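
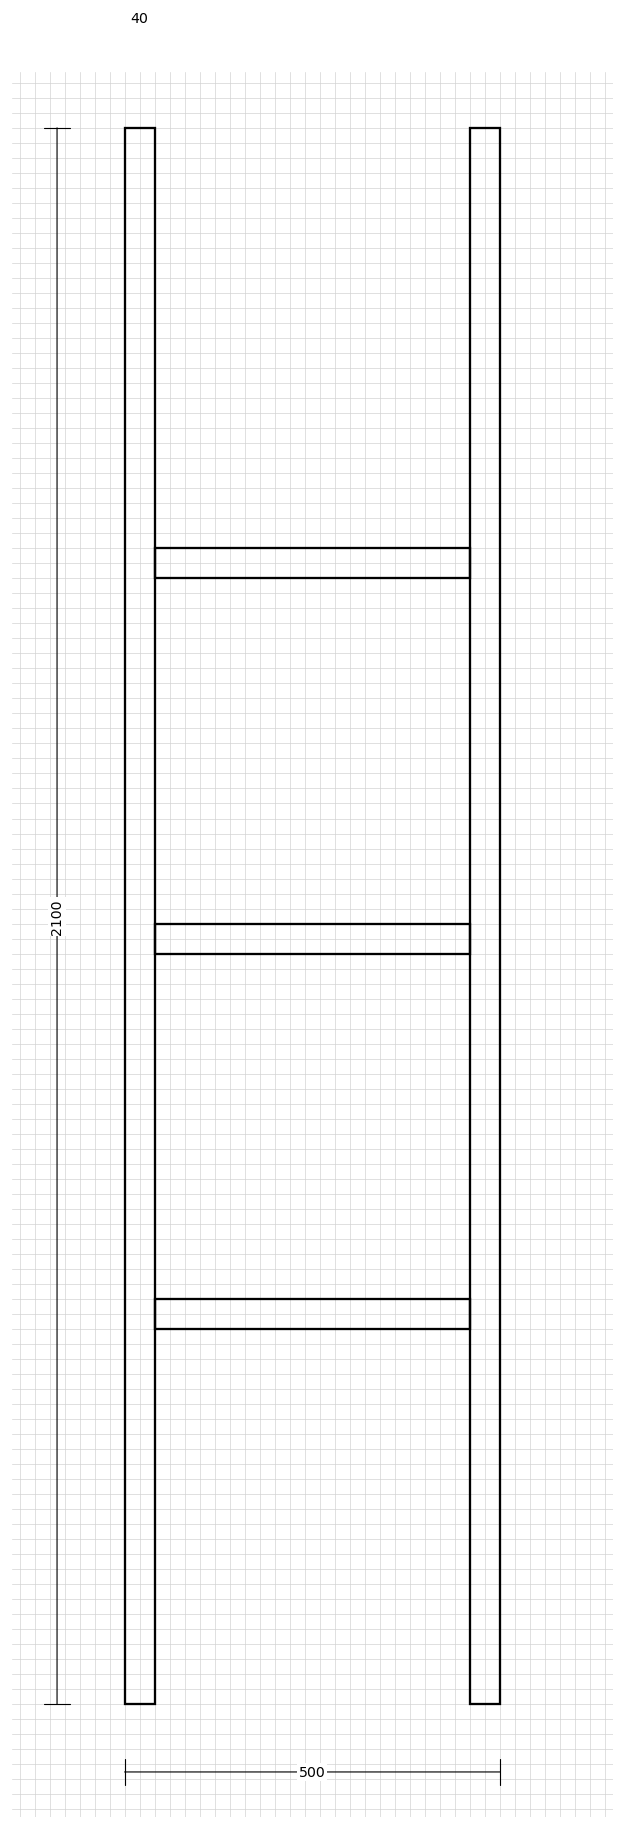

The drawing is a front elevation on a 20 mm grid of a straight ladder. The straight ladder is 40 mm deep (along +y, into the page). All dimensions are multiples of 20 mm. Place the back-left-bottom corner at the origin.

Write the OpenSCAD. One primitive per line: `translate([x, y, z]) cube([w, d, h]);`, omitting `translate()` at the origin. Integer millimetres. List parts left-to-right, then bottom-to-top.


cube([40, 40, 2100]);
translate([40, 0, 500]) cube([420, 40, 40]);
translate([40, 0, 1000]) cube([420, 40, 40]);
translate([40, 0, 1500]) cube([420, 40, 40]);
translate([460, 0, 0]) cube([40, 40, 2100]);


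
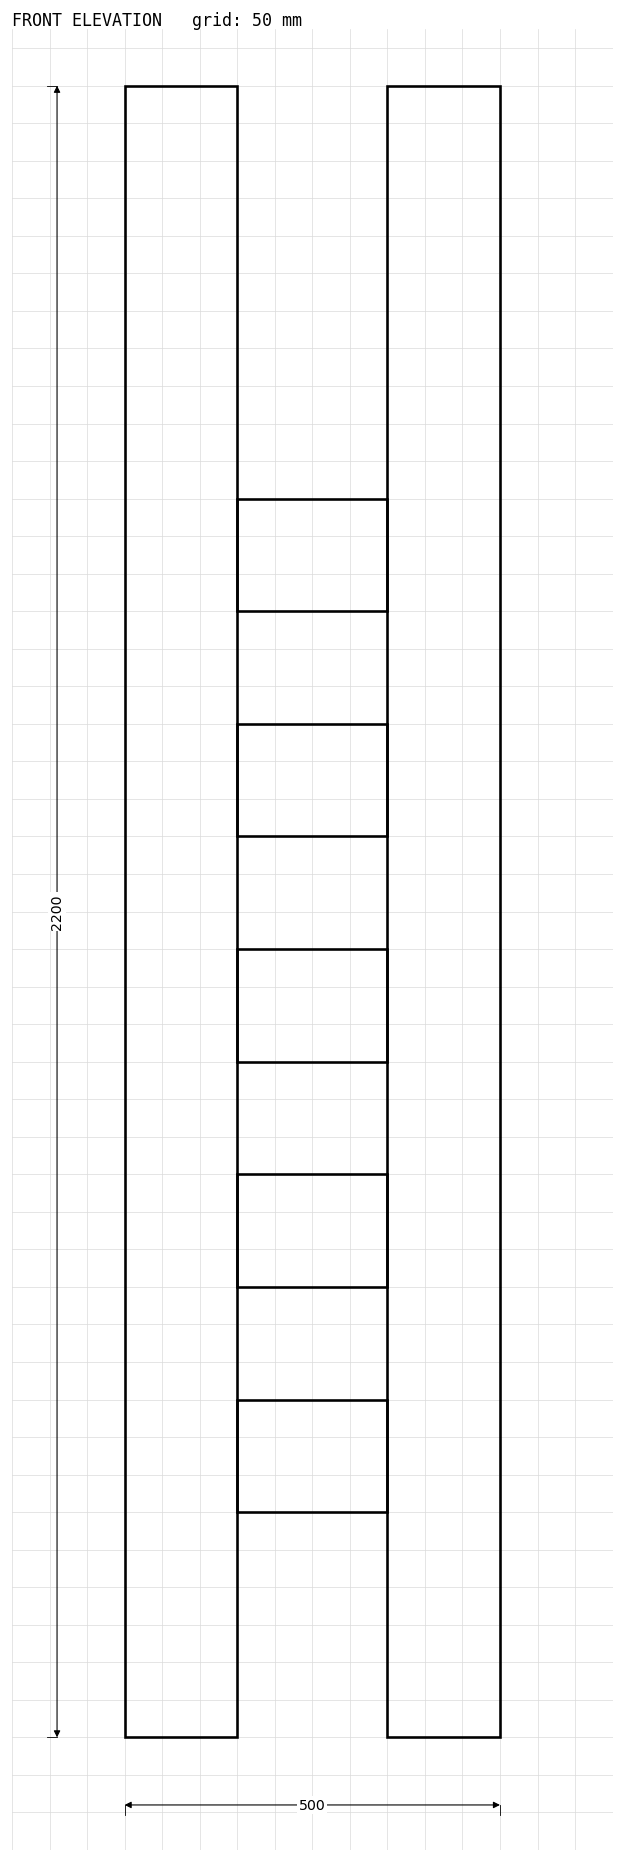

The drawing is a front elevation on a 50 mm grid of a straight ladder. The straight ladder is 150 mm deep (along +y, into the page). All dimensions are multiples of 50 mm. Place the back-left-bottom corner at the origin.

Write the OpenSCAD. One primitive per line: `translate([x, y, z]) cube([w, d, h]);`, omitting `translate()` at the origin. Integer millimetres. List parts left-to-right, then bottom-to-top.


cube([150, 150, 2200]);
translate([150, 0, 300]) cube([200, 150, 150]);
translate([150, 0, 600]) cube([200, 150, 150]);
translate([150, 0, 900]) cube([200, 150, 150]);
translate([150, 0, 1200]) cube([200, 150, 150]);
translate([150, 0, 1500]) cube([200, 150, 150]);
translate([350, 0, 0]) cube([150, 150, 2200]);


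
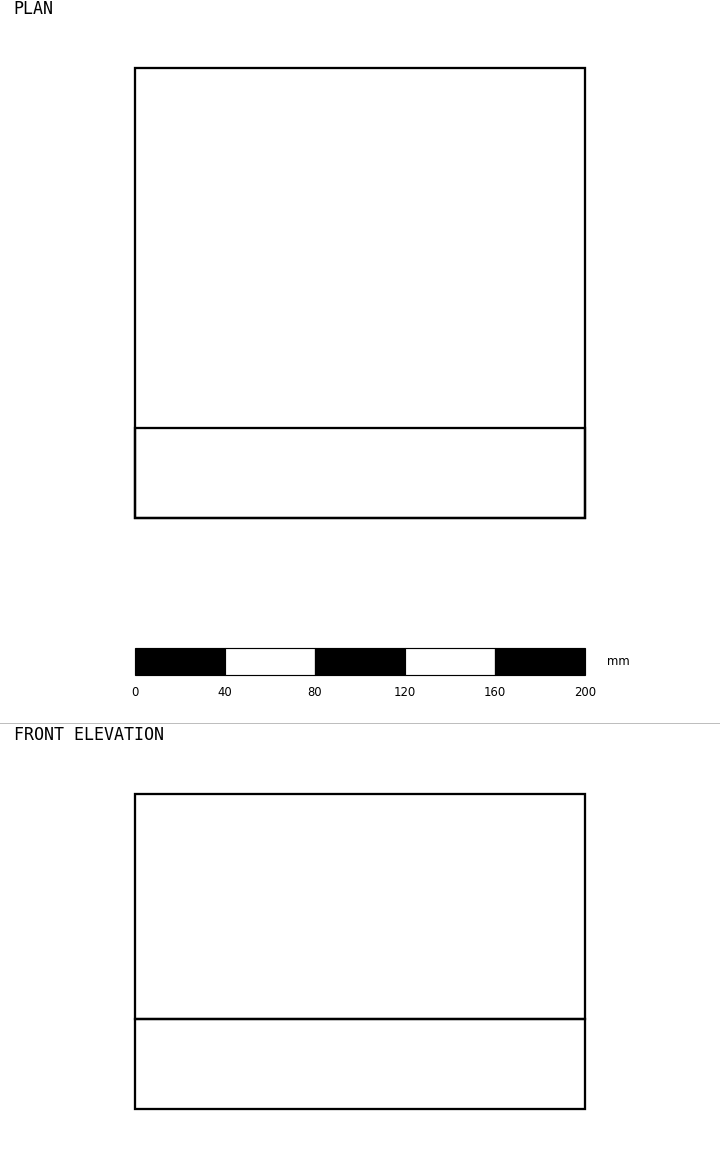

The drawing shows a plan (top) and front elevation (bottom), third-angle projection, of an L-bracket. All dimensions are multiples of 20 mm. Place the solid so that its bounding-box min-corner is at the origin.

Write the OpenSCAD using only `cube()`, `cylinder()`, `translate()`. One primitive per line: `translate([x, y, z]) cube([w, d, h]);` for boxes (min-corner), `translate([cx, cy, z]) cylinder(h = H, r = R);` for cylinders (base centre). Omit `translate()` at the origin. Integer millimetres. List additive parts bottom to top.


cube([200, 200, 40]);
translate([0, 0, 40]) cube([200, 40, 100]);


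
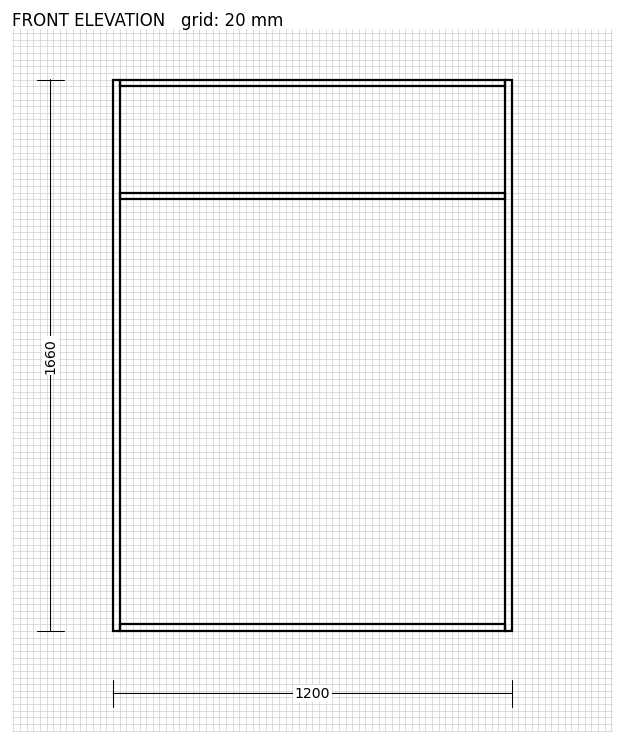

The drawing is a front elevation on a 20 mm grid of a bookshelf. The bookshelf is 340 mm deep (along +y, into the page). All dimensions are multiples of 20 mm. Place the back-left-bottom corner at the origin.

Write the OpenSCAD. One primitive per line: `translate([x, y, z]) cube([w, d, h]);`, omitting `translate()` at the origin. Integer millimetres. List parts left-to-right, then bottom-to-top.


cube([20, 340, 1660]);
translate([20, 0, 0]) cube([1160, 340, 20]);
translate([20, 0, 1300]) cube([1160, 340, 20]);
translate([20, 0, 1640]) cube([1160, 340, 20]);
translate([1180, 0, 0]) cube([20, 340, 1660]);


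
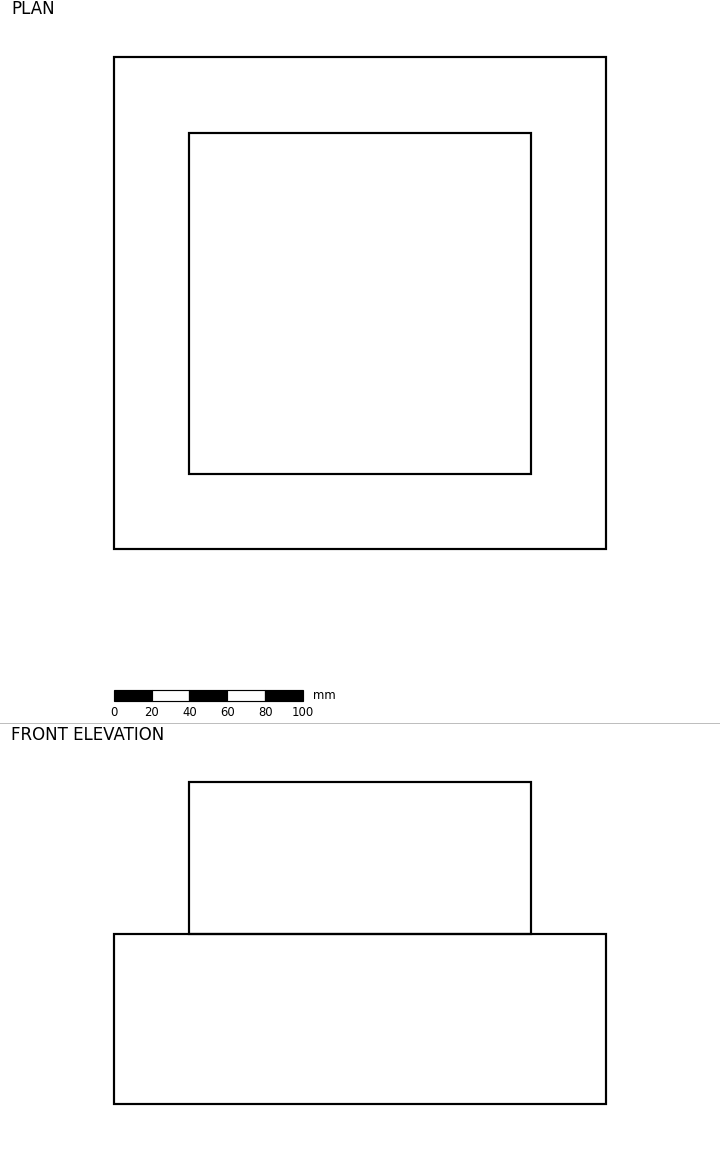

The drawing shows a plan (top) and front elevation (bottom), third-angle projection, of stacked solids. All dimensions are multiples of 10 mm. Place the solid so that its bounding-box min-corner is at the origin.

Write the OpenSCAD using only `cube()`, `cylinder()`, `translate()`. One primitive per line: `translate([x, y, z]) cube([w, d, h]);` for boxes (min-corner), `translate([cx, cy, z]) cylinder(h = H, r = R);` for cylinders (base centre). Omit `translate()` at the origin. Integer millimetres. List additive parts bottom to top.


cube([260, 260, 90]);
translate([40, 40, 90]) cube([180, 180, 80]);


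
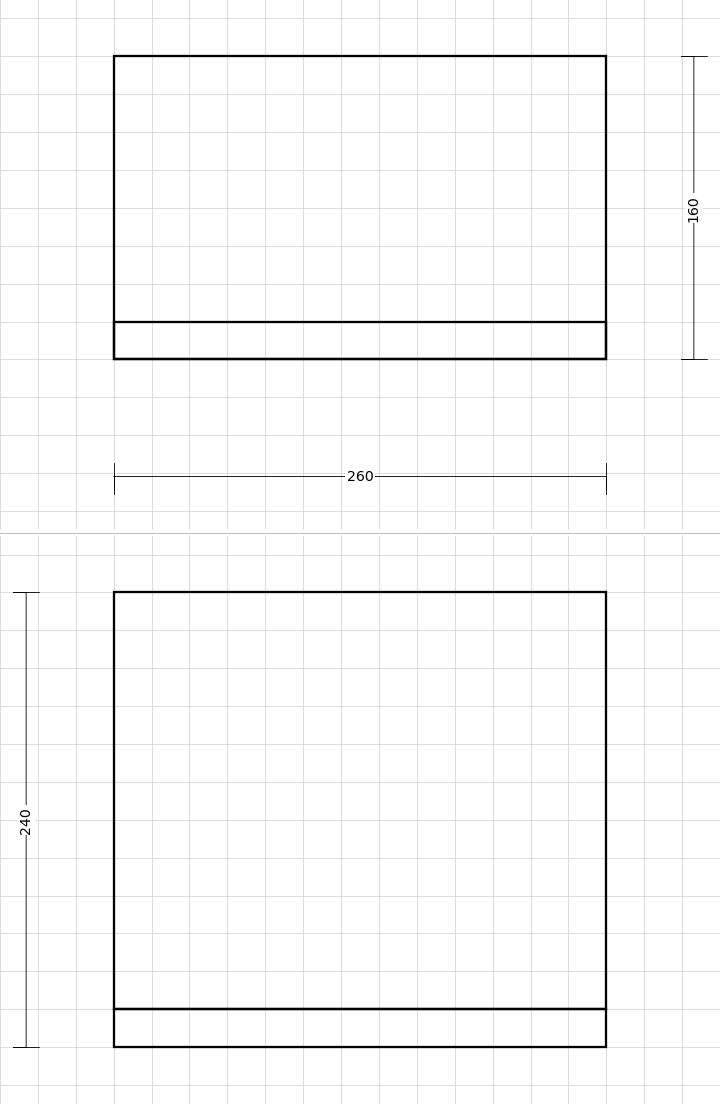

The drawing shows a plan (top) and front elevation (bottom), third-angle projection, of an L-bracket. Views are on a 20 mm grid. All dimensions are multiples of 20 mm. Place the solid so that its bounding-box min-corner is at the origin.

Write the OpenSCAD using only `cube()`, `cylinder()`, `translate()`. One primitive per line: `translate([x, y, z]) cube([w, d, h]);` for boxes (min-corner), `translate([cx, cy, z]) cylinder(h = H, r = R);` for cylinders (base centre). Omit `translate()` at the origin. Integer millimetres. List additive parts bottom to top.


cube([260, 160, 20]);
translate([0, 0, 20]) cube([260, 20, 220]);


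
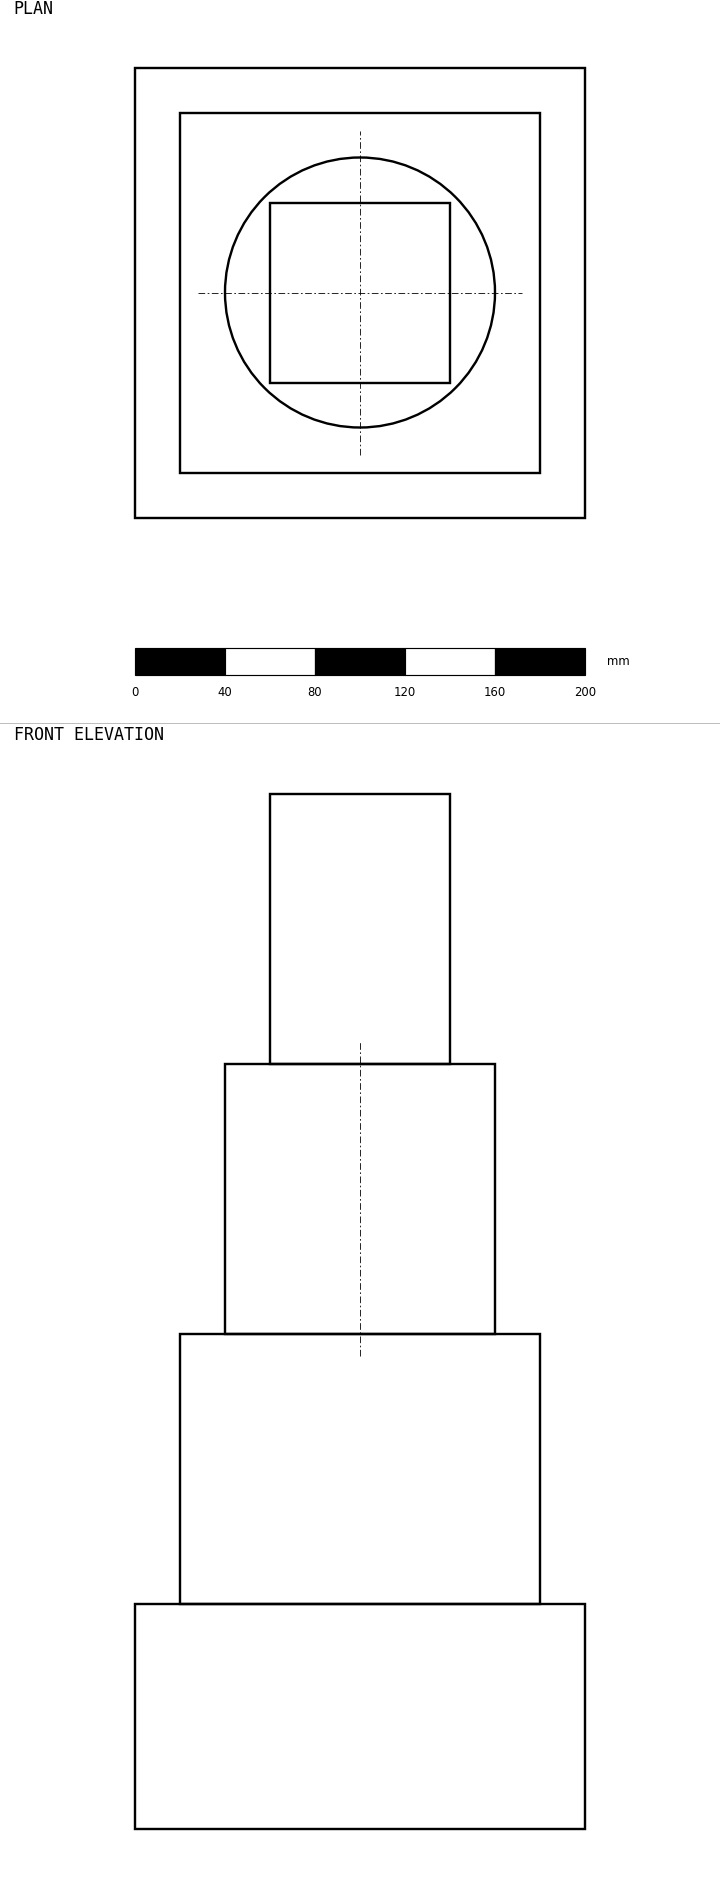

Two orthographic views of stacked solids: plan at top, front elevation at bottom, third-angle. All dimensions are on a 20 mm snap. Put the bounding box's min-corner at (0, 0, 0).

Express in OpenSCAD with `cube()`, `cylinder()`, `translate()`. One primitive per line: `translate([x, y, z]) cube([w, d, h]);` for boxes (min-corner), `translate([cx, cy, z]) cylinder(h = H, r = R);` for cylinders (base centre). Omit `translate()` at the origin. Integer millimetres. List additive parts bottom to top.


cube([200, 200, 100]);
translate([20, 20, 100]) cube([160, 160, 120]);
translate([100, 100, 220]) cylinder(h = 120, r = 60);
translate([60, 60, 340]) cube([80, 80, 120]);


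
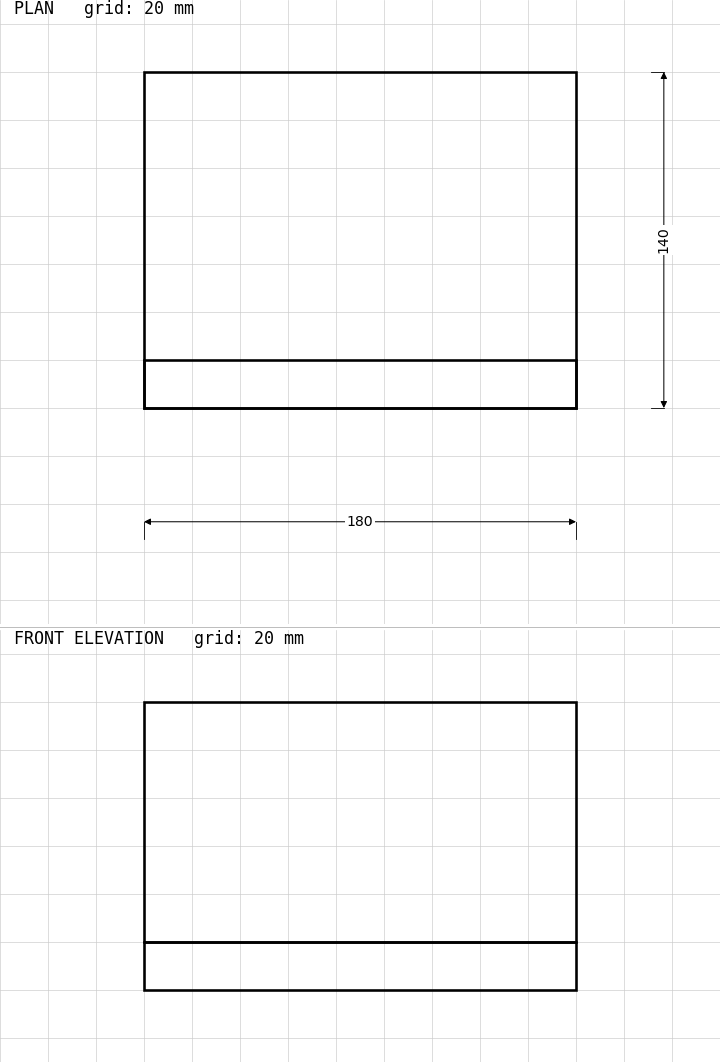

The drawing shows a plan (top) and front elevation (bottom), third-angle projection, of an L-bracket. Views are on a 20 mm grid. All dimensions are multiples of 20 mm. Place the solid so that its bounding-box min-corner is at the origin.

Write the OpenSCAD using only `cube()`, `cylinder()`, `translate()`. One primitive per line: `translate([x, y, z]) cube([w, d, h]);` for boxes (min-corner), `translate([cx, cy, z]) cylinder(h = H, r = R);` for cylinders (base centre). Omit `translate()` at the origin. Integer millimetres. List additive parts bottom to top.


cube([180, 140, 20]);
translate([0, 0, 20]) cube([180, 20, 100]);


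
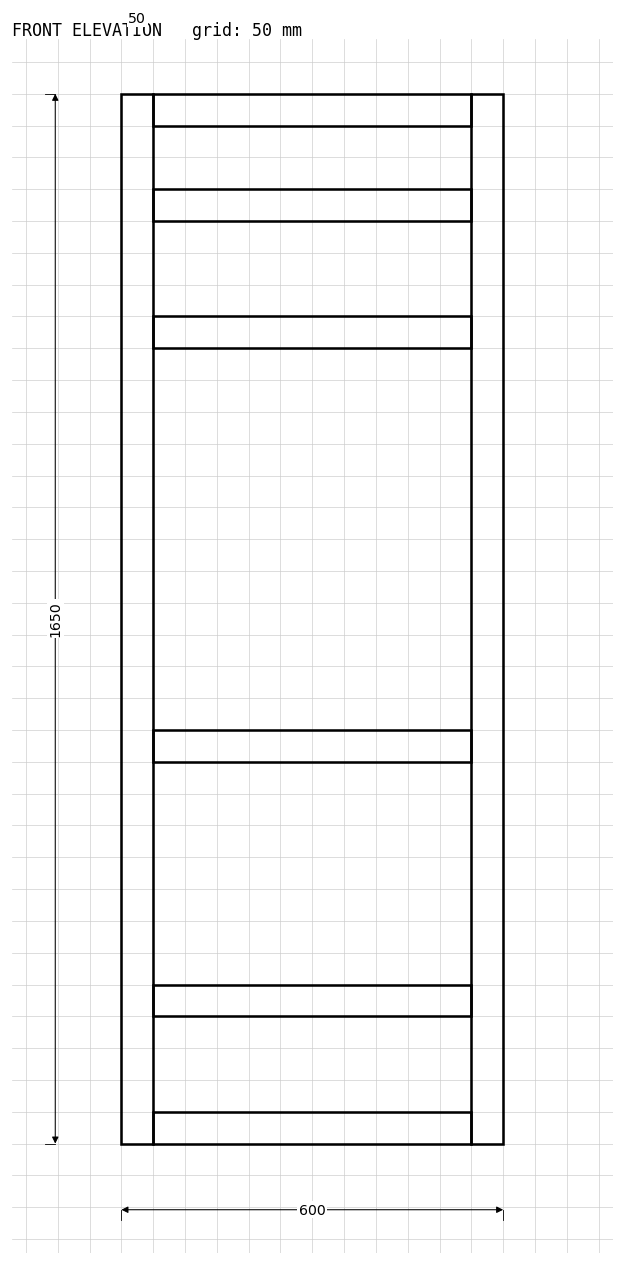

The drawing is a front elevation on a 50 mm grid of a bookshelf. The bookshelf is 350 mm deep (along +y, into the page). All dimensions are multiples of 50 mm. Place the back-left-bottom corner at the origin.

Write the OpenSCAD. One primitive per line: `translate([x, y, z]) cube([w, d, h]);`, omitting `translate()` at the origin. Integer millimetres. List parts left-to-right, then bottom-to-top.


cube([50, 350, 1650]);
translate([50, 0, 0]) cube([500, 350, 50]);
translate([50, 0, 200]) cube([500, 350, 50]);
translate([50, 0, 600]) cube([500, 350, 50]);
translate([50, 0, 1250]) cube([500, 350, 50]);
translate([50, 0, 1450]) cube([500, 350, 50]);
translate([50, 0, 1600]) cube([500, 350, 50]);
translate([550, 0, 0]) cube([50, 350, 1650]);


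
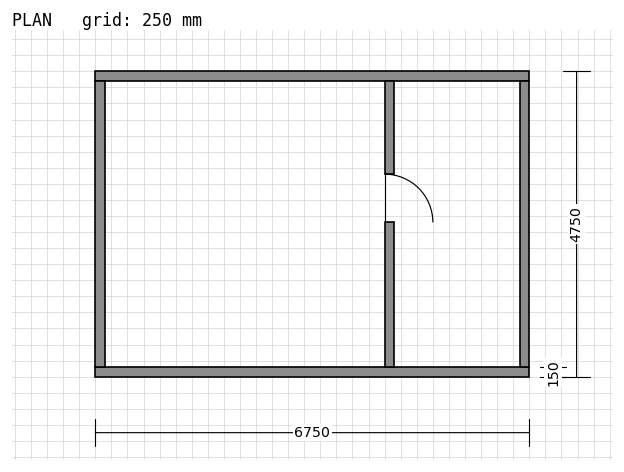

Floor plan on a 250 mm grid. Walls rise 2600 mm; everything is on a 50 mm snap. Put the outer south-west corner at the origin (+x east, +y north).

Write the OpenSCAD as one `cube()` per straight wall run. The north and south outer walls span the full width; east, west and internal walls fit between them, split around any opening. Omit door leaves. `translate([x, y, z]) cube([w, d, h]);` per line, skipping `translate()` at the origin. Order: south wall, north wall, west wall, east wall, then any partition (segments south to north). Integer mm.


cube([6750, 150, 2600]);
translate([0, 4600, 0]) cube([6750, 150, 2600]);
translate([0, 150, 0]) cube([150, 4450, 2600]);
translate([6600, 150, 0]) cube([150, 4450, 2600]);
translate([4500, 150, 0]) cube([150, 2250, 2600]);
translate([4500, 3150, 0]) cube([150, 1450, 2600]);


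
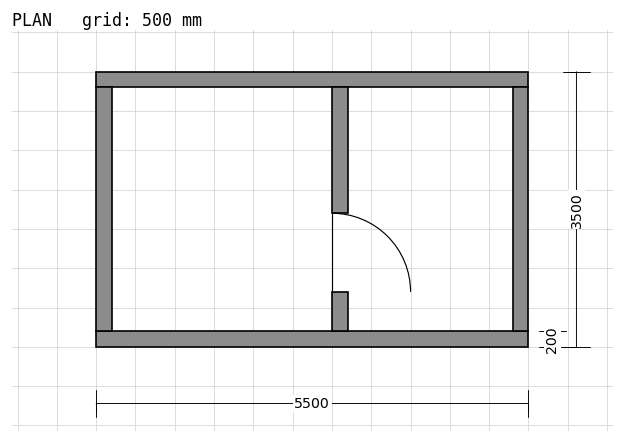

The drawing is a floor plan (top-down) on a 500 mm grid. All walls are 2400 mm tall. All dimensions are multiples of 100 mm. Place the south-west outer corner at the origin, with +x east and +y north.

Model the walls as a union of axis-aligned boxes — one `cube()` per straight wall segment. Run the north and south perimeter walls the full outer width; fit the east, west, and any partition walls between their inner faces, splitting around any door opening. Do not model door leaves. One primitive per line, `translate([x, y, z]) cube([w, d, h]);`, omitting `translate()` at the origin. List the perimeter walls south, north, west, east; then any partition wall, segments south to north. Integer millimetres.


cube([5500, 200, 2400]);
translate([0, 3300, 0]) cube([5500, 200, 2400]);
translate([0, 200, 0]) cube([200, 3100, 2400]);
translate([5300, 200, 0]) cube([200, 3100, 2400]);
translate([3000, 200, 0]) cube([200, 500, 2400]);
translate([3000, 1700, 0]) cube([200, 1600, 2400]);


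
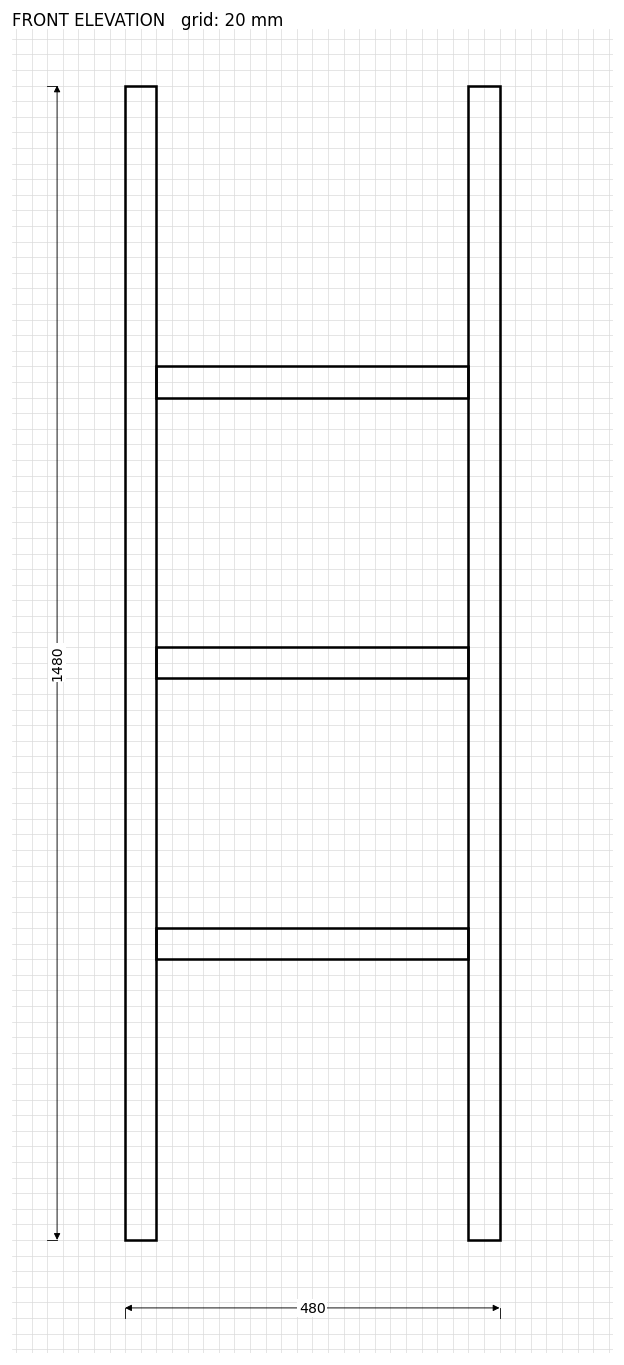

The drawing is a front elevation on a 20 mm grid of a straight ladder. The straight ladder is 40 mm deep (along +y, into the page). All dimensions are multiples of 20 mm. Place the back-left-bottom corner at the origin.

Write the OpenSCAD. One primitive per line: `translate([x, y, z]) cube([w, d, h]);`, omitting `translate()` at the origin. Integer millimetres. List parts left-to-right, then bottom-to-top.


cube([40, 40, 1480]);
translate([40, 0, 360]) cube([400, 40, 40]);
translate([40, 0, 720]) cube([400, 40, 40]);
translate([40, 0, 1080]) cube([400, 40, 40]);
translate([440, 0, 0]) cube([40, 40, 1480]);


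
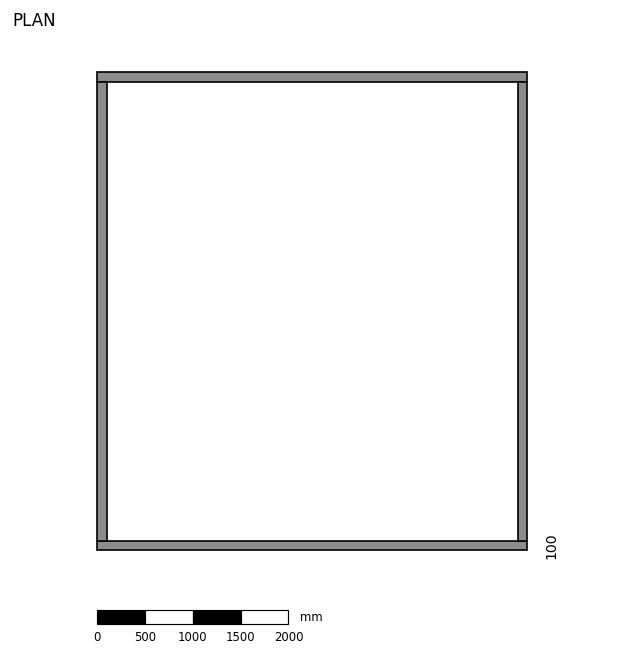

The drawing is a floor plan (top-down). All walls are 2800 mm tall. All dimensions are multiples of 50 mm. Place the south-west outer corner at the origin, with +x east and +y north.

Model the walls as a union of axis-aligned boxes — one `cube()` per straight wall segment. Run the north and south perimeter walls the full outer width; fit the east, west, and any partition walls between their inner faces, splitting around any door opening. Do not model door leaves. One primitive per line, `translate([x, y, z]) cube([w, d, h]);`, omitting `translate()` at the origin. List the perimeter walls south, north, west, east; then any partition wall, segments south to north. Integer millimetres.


cube([4500, 100, 2800]);
translate([0, 4900, 0]) cube([4500, 100, 2800]);
translate([0, 100, 0]) cube([100, 4800, 2800]);
translate([4400, 100, 0]) cube([100, 4800, 2800]);


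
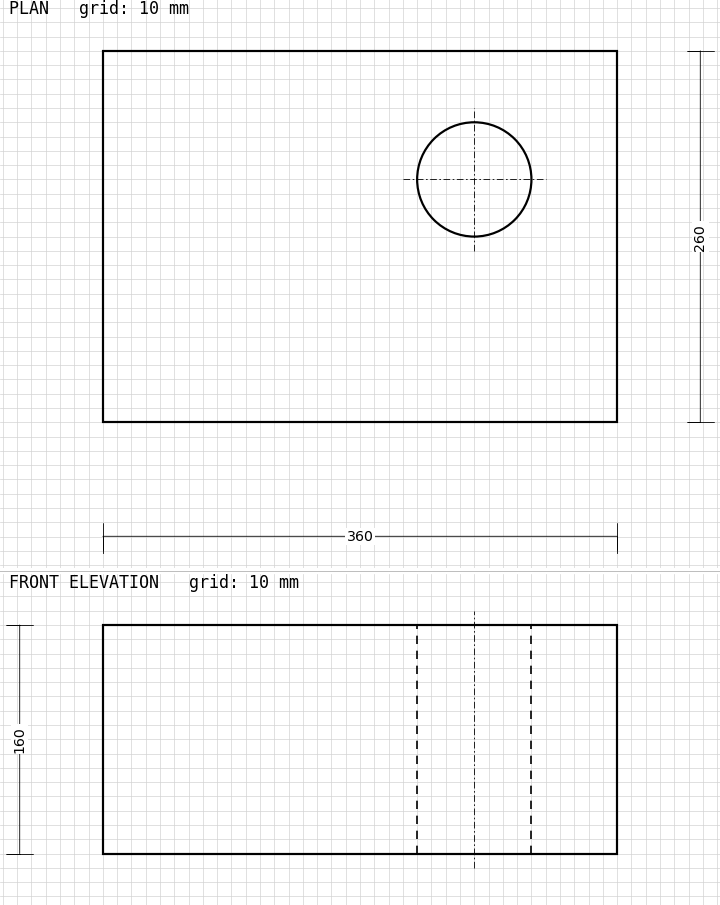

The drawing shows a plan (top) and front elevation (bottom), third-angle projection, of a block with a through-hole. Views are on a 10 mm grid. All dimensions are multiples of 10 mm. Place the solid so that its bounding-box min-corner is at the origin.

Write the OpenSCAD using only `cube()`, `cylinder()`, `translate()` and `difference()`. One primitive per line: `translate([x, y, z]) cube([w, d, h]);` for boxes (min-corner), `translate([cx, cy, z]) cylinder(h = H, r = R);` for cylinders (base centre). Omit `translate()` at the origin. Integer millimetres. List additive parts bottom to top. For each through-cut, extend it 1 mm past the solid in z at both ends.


difference() {
  cube([360, 260, 160]);
  translate([260, 170, -1]) cylinder(h = 162, r = 40);
}


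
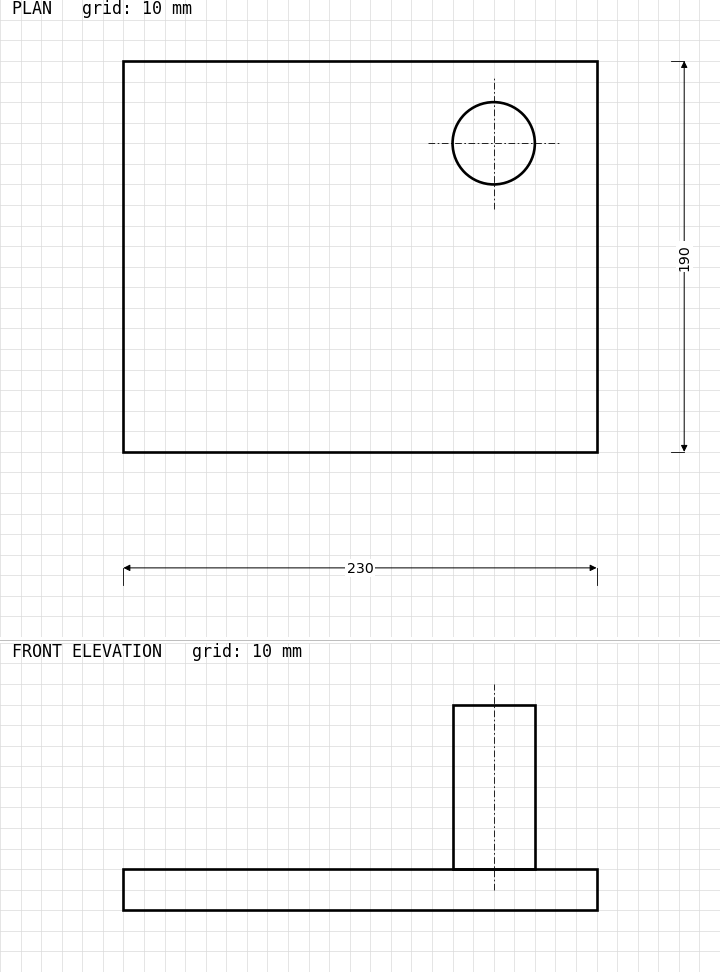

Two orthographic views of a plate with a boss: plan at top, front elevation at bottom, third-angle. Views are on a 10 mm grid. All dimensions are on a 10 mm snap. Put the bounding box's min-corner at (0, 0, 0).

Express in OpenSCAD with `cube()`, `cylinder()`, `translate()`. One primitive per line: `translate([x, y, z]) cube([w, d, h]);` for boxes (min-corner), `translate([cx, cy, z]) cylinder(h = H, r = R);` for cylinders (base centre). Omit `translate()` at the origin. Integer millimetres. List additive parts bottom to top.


cube([230, 190, 20]);
translate([180, 150, 20]) cylinder(h = 80, r = 20);


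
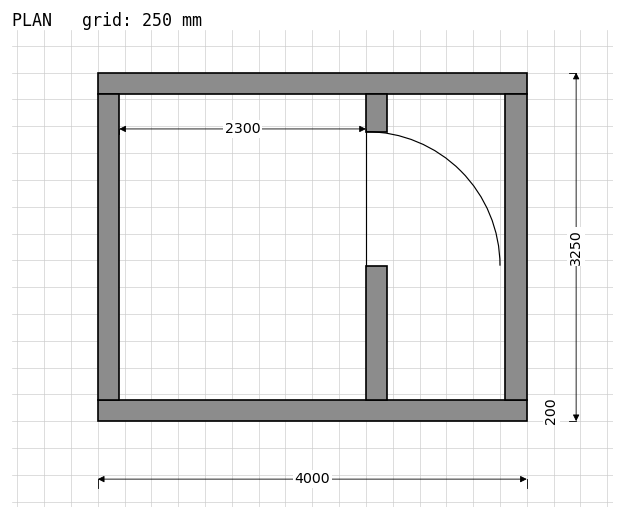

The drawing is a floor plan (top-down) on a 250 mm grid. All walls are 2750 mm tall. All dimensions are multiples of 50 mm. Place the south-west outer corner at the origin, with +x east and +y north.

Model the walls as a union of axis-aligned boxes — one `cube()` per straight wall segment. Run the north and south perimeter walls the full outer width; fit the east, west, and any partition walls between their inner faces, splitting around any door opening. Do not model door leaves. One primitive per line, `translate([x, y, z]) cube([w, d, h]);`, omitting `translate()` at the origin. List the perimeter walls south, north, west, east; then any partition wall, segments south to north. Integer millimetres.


cube([4000, 200, 2750]);
translate([0, 3050, 0]) cube([4000, 200, 2750]);
translate([0, 200, 0]) cube([200, 2850, 2750]);
translate([3800, 200, 0]) cube([200, 2850, 2750]);
translate([2500, 200, 0]) cube([200, 1250, 2750]);
translate([2500, 2700, 0]) cube([200, 350, 2750]);


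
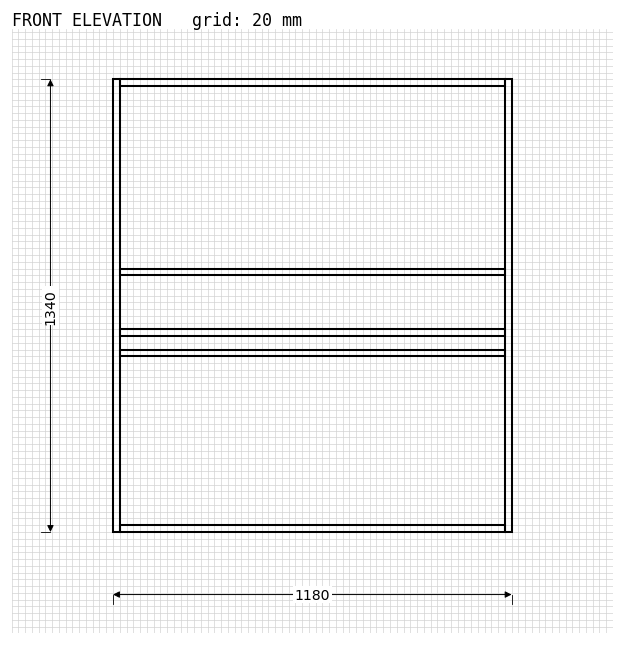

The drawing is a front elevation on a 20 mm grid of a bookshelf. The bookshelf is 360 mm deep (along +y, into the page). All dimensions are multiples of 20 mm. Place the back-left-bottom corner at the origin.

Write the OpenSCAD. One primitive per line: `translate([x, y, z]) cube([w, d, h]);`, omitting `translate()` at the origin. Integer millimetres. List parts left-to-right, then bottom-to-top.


cube([20, 360, 1340]);
translate([20, 0, 0]) cube([1140, 360, 20]);
translate([20, 0, 520]) cube([1140, 360, 20]);
translate([20, 0, 580]) cube([1140, 360, 20]);
translate([20, 0, 760]) cube([1140, 360, 20]);
translate([20, 0, 1320]) cube([1140, 360, 20]);
translate([1160, 0, 0]) cube([20, 360, 1340]);


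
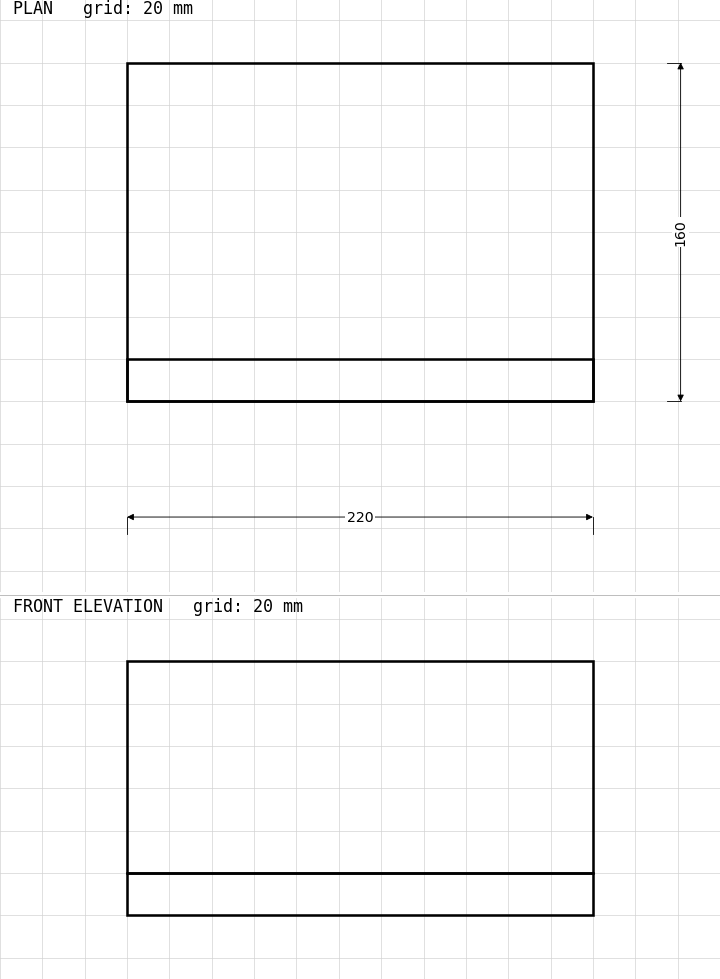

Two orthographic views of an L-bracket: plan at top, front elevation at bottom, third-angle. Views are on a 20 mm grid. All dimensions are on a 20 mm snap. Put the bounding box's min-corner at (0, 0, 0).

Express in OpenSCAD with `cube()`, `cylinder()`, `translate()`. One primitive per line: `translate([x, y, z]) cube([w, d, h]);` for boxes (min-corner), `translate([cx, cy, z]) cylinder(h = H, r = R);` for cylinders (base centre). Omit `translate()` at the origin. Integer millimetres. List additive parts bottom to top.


cube([220, 160, 20]);
translate([0, 0, 20]) cube([220, 20, 100]);


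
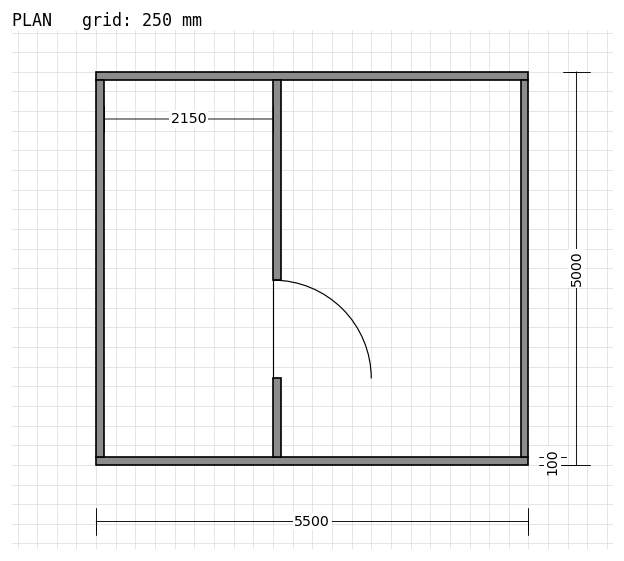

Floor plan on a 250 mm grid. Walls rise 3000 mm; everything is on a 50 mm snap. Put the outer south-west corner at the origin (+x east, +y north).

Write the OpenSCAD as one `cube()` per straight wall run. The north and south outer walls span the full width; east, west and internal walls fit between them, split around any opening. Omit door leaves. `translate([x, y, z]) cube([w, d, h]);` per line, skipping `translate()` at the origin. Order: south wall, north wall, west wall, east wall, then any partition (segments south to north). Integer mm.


cube([5500, 100, 3000]);
translate([0, 4900, 0]) cube([5500, 100, 3000]);
translate([0, 100, 0]) cube([100, 4800, 3000]);
translate([5400, 100, 0]) cube([100, 4800, 3000]);
translate([2250, 100, 0]) cube([100, 1000, 3000]);
translate([2250, 2350, 0]) cube([100, 2550, 3000]);


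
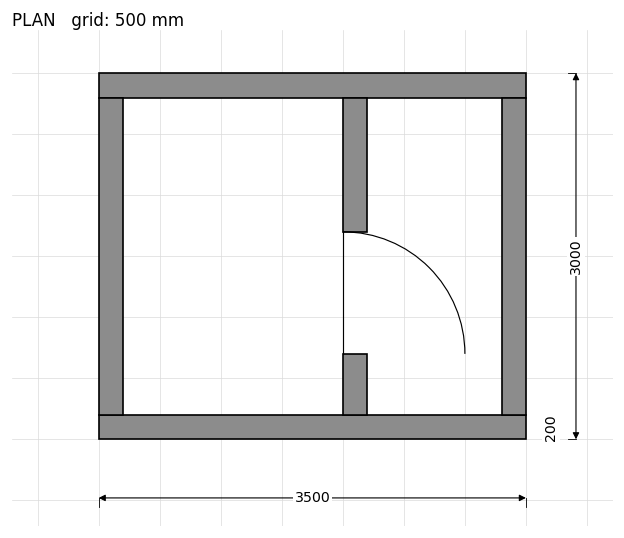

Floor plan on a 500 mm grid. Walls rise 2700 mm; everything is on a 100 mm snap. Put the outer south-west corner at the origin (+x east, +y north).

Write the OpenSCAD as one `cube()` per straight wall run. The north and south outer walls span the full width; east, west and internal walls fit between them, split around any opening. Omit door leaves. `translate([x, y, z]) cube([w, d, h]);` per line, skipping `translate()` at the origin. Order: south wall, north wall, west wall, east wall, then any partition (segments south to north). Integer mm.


cube([3500, 200, 2700]);
translate([0, 2800, 0]) cube([3500, 200, 2700]);
translate([0, 200, 0]) cube([200, 2600, 2700]);
translate([3300, 200, 0]) cube([200, 2600, 2700]);
translate([2000, 200, 0]) cube([200, 500, 2700]);
translate([2000, 1700, 0]) cube([200, 1100, 2700]);


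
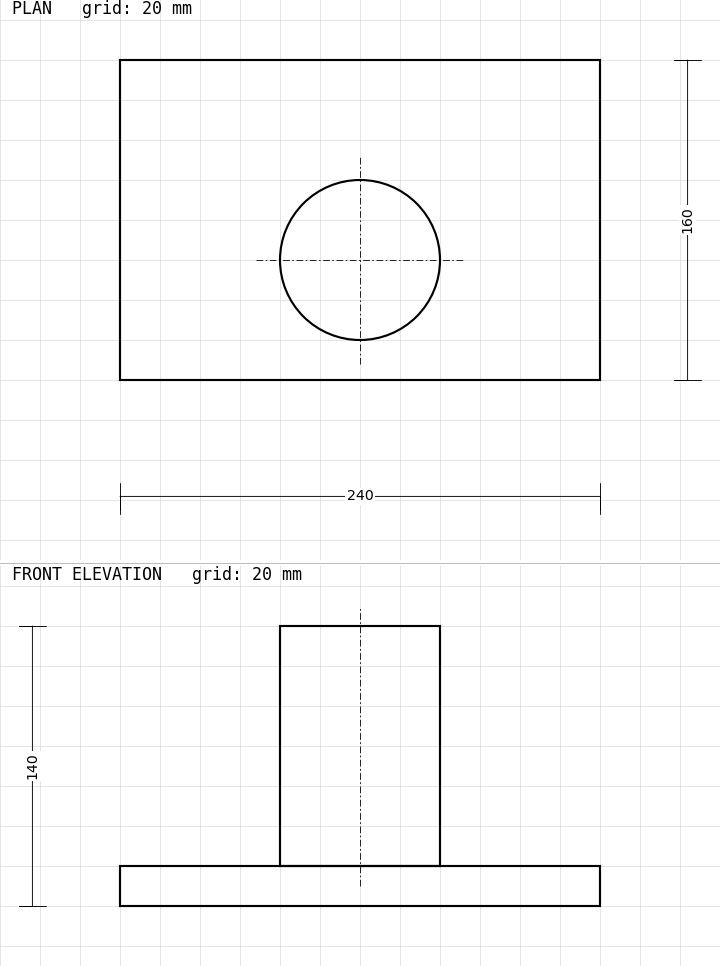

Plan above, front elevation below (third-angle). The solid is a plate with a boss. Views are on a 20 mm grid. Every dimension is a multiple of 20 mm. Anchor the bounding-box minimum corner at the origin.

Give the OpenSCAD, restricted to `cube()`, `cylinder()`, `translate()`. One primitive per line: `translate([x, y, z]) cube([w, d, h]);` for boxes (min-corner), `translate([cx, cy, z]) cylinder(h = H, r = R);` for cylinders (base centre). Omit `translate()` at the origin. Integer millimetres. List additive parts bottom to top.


cube([240, 160, 20]);
translate([120, 60, 20]) cylinder(h = 120, r = 40);


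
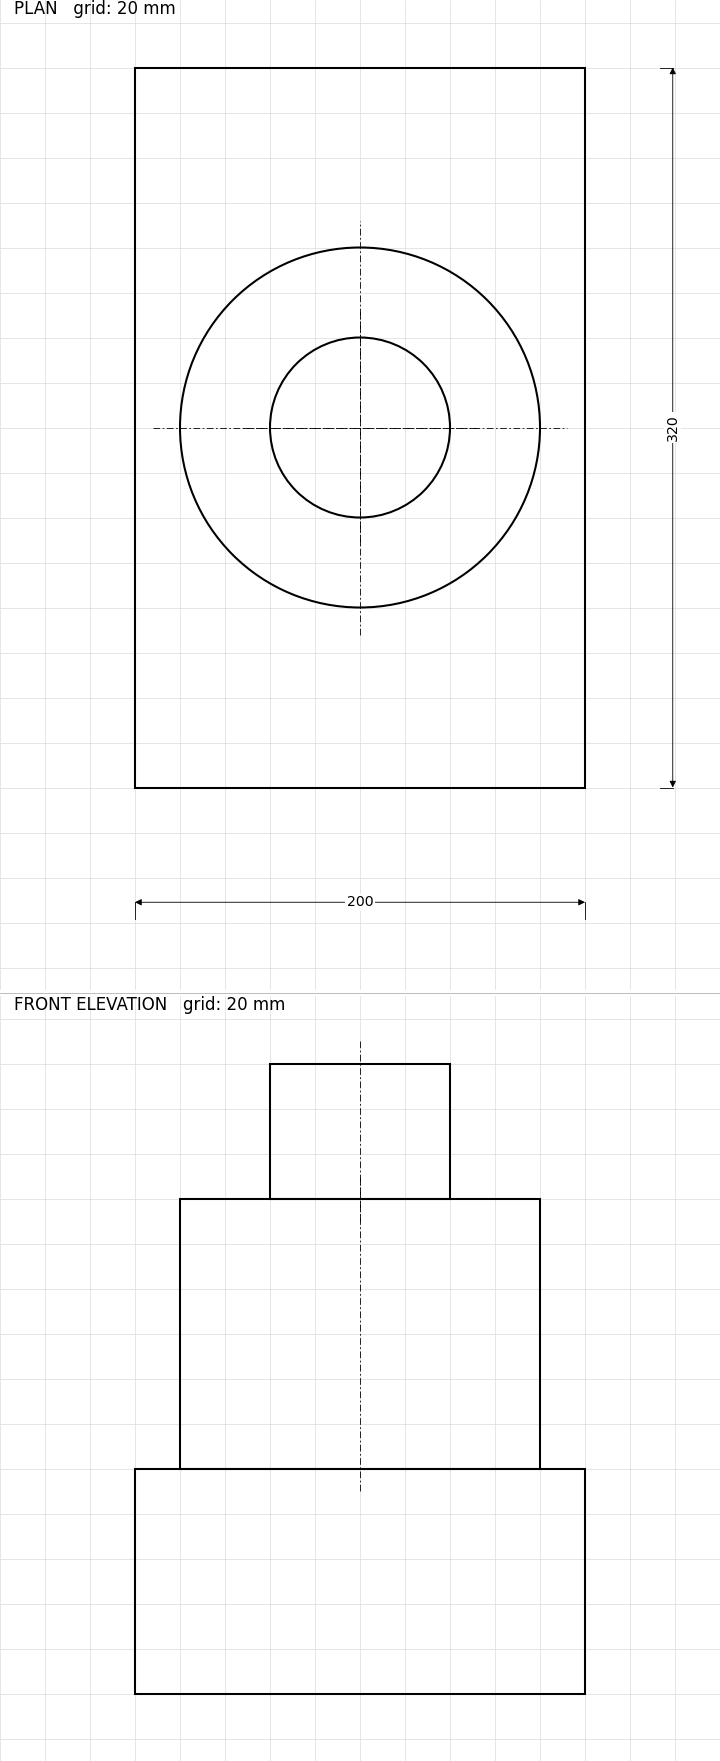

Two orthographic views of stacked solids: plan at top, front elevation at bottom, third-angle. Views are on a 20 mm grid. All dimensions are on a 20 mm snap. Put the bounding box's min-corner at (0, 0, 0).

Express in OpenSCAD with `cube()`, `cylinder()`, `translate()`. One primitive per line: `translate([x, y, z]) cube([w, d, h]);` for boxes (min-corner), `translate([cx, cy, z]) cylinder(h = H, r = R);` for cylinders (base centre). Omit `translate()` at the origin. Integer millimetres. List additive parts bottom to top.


cube([200, 320, 100]);
translate([100, 160, 100]) cylinder(h = 120, r = 80);
translate([100, 160, 220]) cylinder(h = 60, r = 40);


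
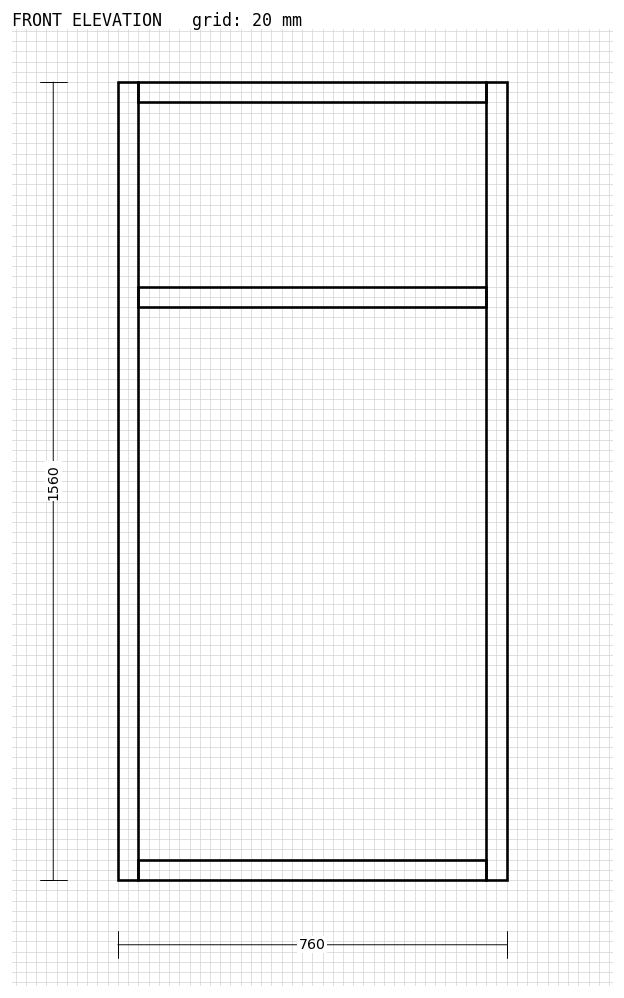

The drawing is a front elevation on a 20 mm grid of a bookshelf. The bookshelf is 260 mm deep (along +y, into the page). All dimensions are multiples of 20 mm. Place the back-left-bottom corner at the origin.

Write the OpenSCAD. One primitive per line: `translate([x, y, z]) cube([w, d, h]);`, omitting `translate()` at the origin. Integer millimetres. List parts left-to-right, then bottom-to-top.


cube([40, 260, 1560]);
translate([40, 0, 0]) cube([680, 260, 40]);
translate([40, 0, 1120]) cube([680, 260, 40]);
translate([40, 0, 1520]) cube([680, 260, 40]);
translate([720, 0, 0]) cube([40, 260, 1560]);


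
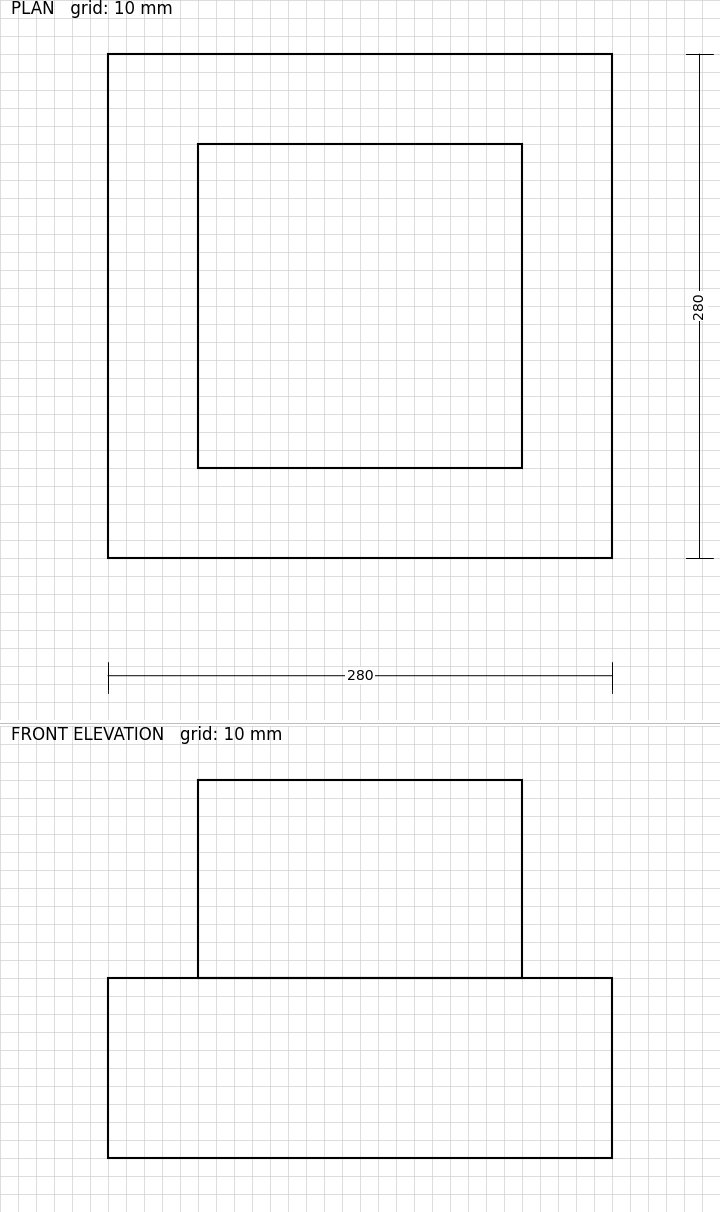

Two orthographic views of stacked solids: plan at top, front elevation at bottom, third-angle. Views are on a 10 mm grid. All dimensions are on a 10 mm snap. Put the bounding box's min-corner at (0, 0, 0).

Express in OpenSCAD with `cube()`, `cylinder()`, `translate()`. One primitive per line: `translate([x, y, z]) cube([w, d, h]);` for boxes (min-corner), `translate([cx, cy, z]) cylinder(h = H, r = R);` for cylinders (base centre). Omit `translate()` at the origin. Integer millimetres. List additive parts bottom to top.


cube([280, 280, 100]);
translate([50, 50, 100]) cube([180, 180, 110]);


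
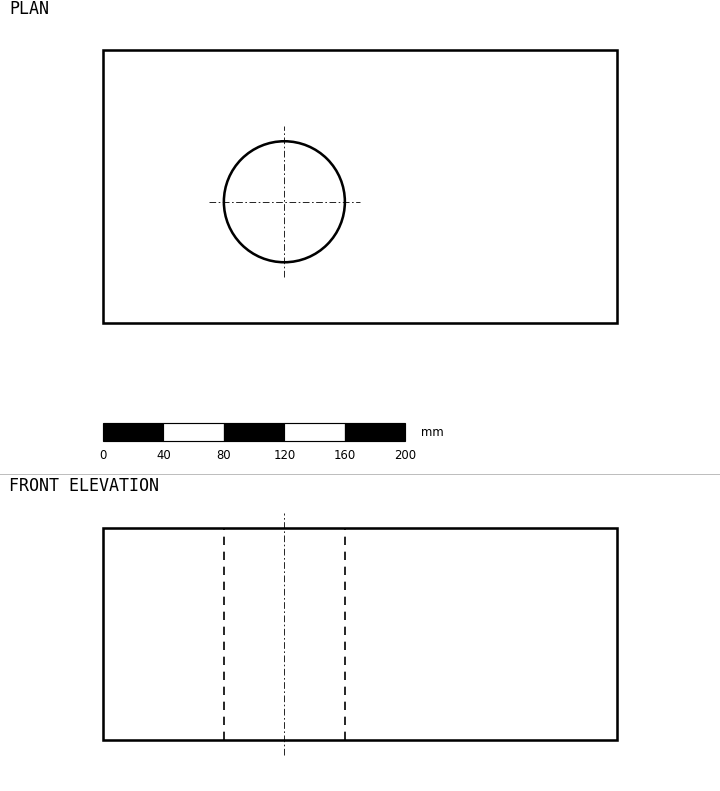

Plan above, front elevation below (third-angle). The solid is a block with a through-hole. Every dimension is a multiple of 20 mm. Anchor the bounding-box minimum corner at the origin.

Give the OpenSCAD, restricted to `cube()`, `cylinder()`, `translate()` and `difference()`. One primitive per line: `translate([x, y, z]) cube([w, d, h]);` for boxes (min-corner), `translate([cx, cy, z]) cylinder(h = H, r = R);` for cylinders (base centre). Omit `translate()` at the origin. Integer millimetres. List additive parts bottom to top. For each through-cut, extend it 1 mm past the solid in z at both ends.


difference() {
  cube([340, 180, 140]);
  translate([120, 80, -1]) cylinder(h = 142, r = 40);
}


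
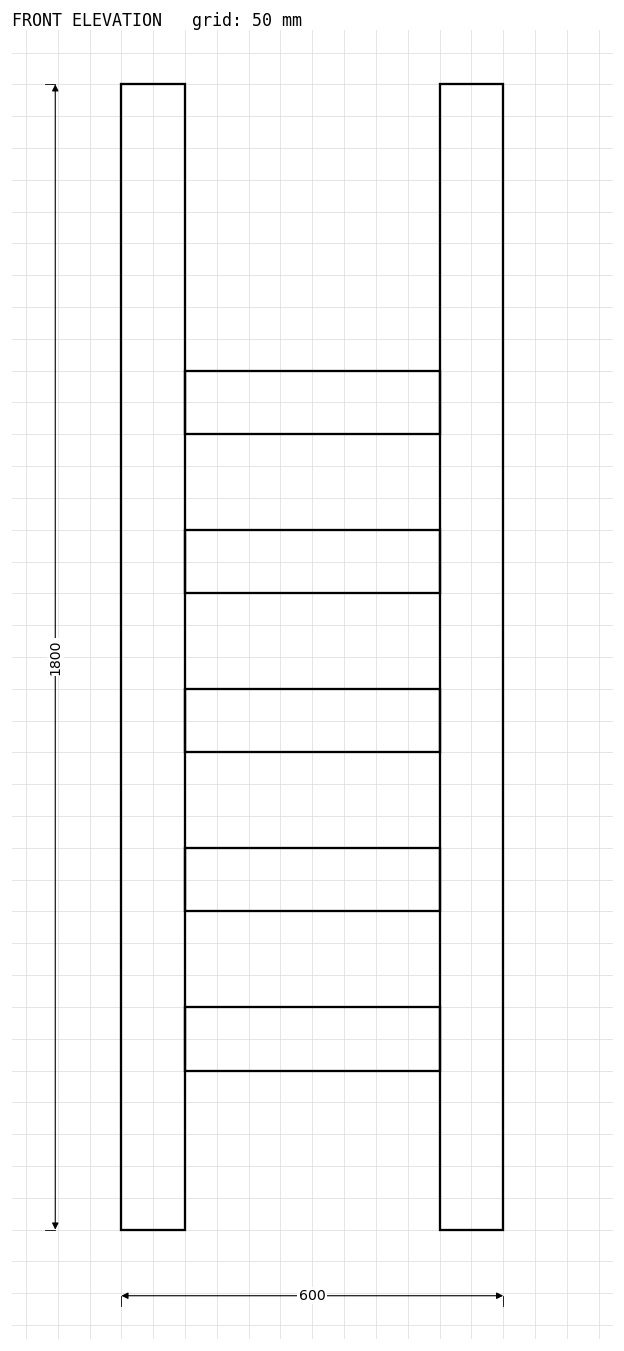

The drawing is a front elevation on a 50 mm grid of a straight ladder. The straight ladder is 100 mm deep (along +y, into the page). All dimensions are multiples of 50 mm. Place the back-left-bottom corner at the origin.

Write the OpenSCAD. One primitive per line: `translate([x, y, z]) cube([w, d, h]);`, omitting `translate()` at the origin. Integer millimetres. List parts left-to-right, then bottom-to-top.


cube([100, 100, 1800]);
translate([100, 0, 250]) cube([400, 100, 100]);
translate([100, 0, 500]) cube([400, 100, 100]);
translate([100, 0, 750]) cube([400, 100, 100]);
translate([100, 0, 1000]) cube([400, 100, 100]);
translate([100, 0, 1250]) cube([400, 100, 100]);
translate([500, 0, 0]) cube([100, 100, 1800]);


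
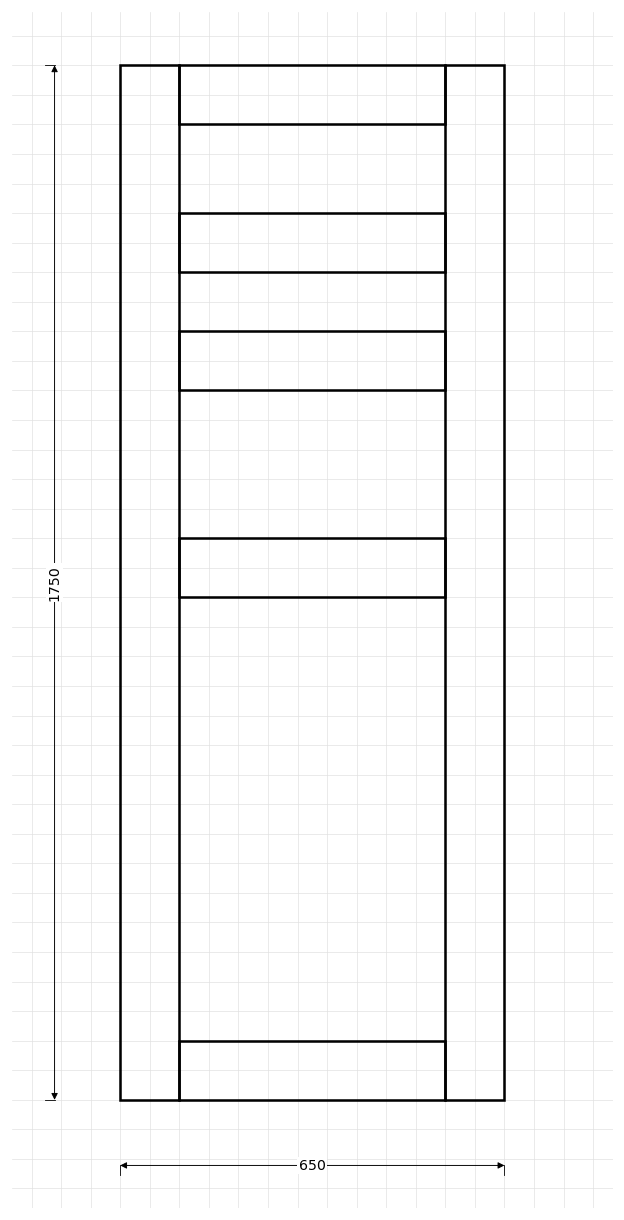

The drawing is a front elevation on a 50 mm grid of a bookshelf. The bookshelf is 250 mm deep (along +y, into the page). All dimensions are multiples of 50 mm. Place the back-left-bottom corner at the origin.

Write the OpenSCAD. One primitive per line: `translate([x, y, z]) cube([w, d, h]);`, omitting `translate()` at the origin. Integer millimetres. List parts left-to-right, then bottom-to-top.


cube([100, 250, 1750]);
translate([100, 0, 0]) cube([450, 250, 100]);
translate([100, 0, 850]) cube([450, 250, 100]);
translate([100, 0, 1200]) cube([450, 250, 100]);
translate([100, 0, 1400]) cube([450, 250, 100]);
translate([100, 0, 1650]) cube([450, 250, 100]);
translate([550, 0, 0]) cube([100, 250, 1750]);


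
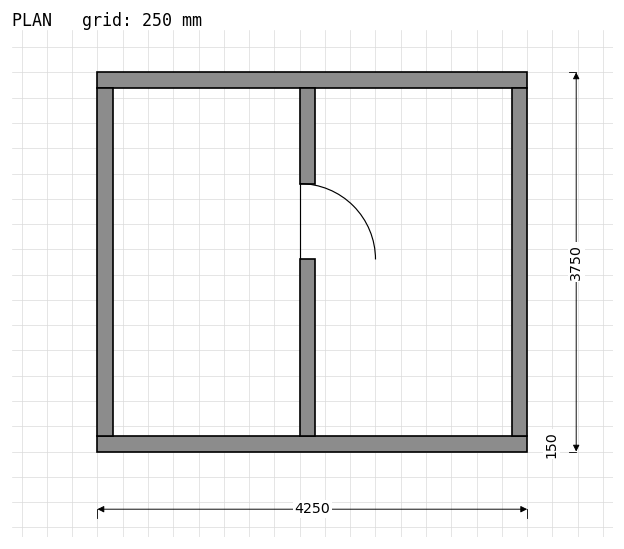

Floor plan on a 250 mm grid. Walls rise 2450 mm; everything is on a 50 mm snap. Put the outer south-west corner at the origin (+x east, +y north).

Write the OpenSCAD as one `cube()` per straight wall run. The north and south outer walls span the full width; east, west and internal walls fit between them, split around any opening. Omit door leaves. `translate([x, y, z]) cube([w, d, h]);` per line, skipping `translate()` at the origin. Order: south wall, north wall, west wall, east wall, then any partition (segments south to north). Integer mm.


cube([4250, 150, 2450]);
translate([0, 3600, 0]) cube([4250, 150, 2450]);
translate([0, 150, 0]) cube([150, 3450, 2450]);
translate([4100, 150, 0]) cube([150, 3450, 2450]);
translate([2000, 150, 0]) cube([150, 1750, 2450]);
translate([2000, 2650, 0]) cube([150, 950, 2450]);


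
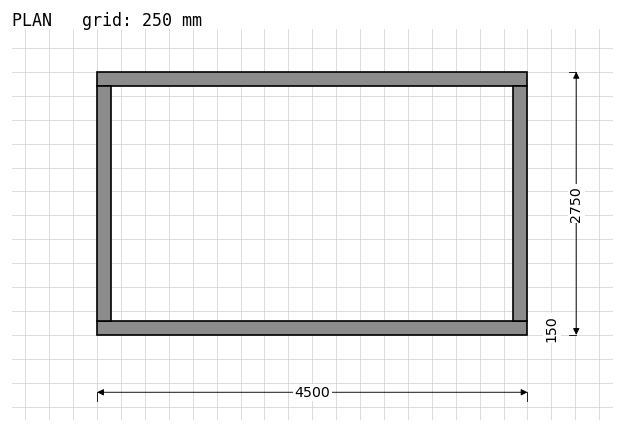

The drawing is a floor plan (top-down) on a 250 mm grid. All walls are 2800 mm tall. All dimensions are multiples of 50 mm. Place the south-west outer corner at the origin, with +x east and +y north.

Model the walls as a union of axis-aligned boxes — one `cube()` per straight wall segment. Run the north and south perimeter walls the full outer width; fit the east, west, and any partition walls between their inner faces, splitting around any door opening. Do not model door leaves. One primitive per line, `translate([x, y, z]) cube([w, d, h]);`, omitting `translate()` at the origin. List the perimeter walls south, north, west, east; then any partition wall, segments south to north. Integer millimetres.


cube([4500, 150, 2800]);
translate([0, 2600, 0]) cube([4500, 150, 2800]);
translate([0, 150, 0]) cube([150, 2450, 2800]);
translate([4350, 150, 0]) cube([150, 2450, 2800]);


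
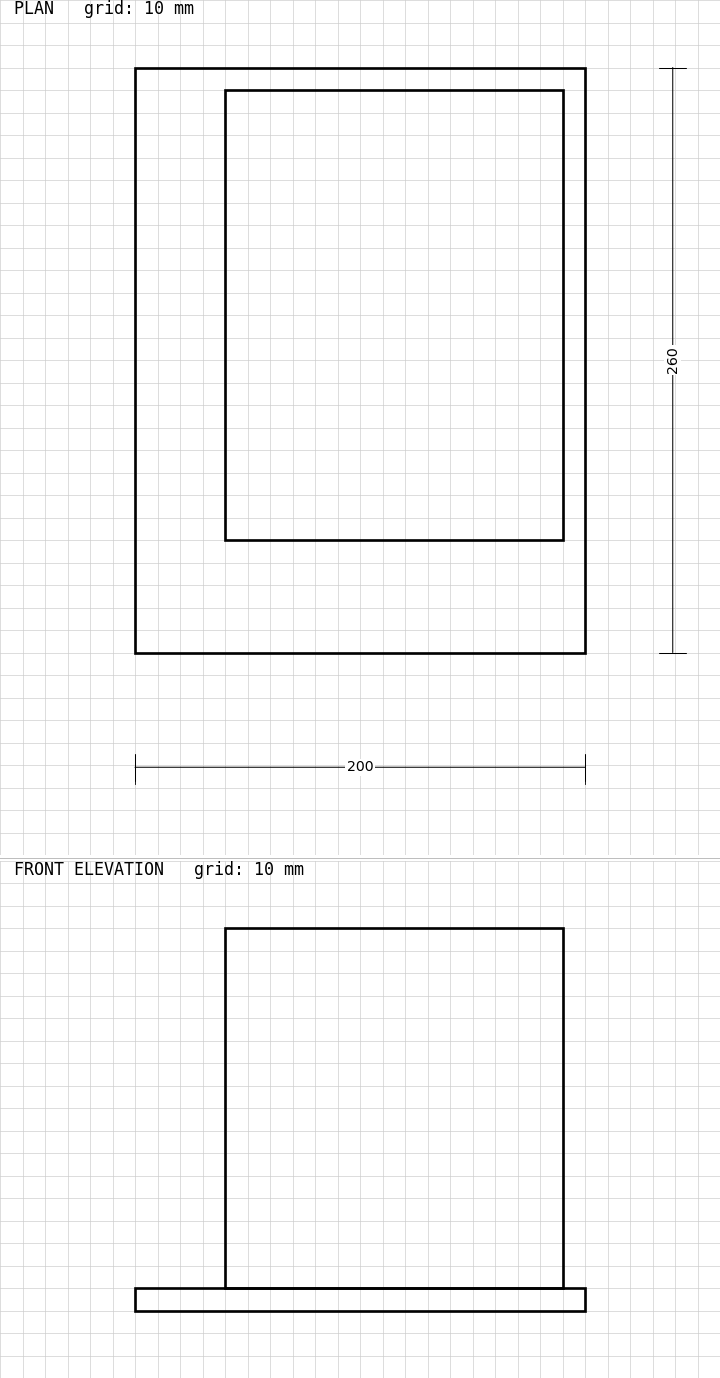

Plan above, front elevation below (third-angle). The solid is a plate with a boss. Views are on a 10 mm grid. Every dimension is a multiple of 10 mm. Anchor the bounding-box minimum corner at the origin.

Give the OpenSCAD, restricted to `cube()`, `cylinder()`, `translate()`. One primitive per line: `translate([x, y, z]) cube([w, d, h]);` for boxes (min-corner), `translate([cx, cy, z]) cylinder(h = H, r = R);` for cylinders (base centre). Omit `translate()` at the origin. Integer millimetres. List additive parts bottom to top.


cube([200, 260, 10]);
translate([40, 50, 10]) cube([150, 200, 160]);


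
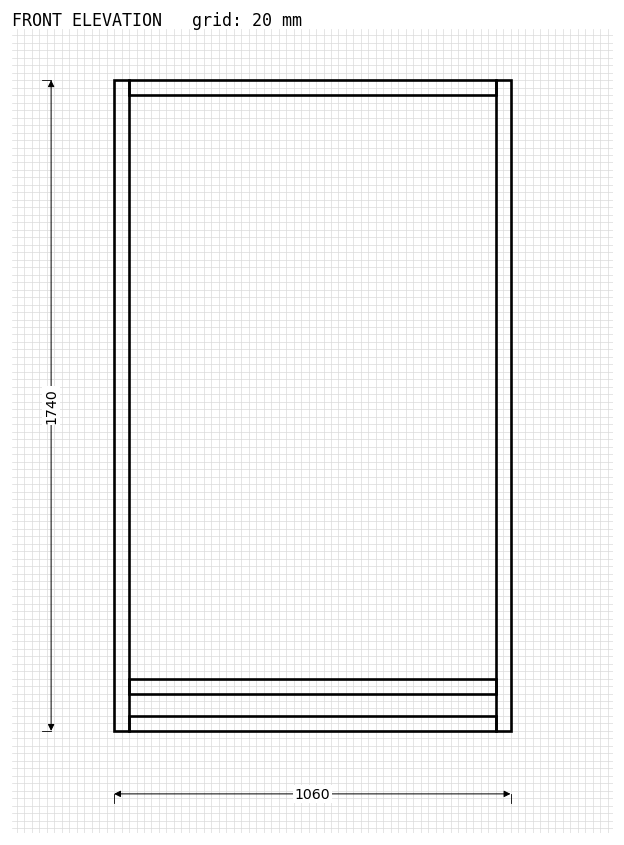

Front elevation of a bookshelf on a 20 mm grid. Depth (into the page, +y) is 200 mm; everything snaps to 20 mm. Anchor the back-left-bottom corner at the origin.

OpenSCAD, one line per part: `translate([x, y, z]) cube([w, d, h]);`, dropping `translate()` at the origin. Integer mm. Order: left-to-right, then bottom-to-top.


cube([40, 200, 1740]);
translate([40, 0, 0]) cube([980, 200, 40]);
translate([40, 0, 100]) cube([980, 200, 40]);
translate([40, 0, 1700]) cube([980, 200, 40]);
translate([1020, 0, 0]) cube([40, 200, 1740]);


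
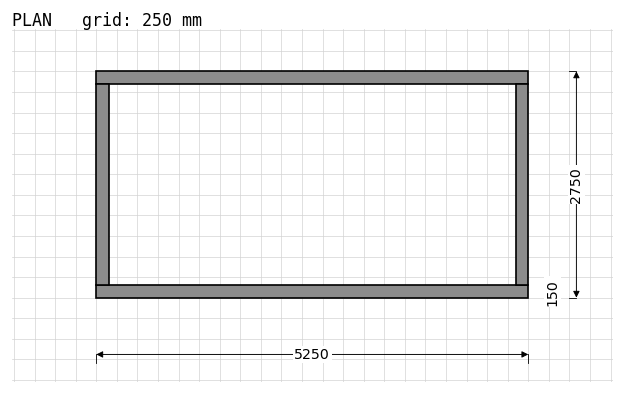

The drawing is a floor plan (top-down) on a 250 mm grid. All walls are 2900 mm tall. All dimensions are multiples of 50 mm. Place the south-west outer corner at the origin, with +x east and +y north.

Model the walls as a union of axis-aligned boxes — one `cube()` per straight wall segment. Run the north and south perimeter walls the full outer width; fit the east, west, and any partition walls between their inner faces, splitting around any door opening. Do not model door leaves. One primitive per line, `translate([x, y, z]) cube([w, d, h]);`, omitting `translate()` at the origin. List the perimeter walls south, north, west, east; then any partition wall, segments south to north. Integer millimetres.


cube([5250, 150, 2900]);
translate([0, 2600, 0]) cube([5250, 150, 2900]);
translate([0, 150, 0]) cube([150, 2450, 2900]);
translate([5100, 150, 0]) cube([150, 2450, 2900]);


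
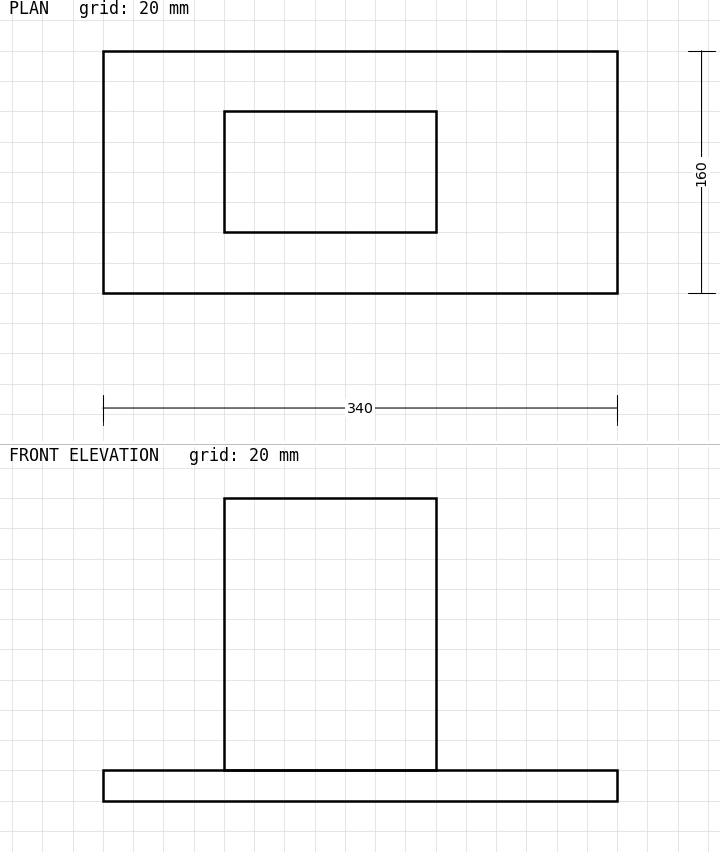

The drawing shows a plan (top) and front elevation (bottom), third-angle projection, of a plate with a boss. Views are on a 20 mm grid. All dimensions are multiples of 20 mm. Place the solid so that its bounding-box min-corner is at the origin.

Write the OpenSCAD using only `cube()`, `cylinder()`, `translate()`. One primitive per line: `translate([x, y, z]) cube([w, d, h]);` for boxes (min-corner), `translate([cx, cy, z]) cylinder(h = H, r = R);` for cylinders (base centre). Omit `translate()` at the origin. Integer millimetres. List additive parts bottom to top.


cube([340, 160, 20]);
translate([80, 40, 20]) cube([140, 80, 180]);


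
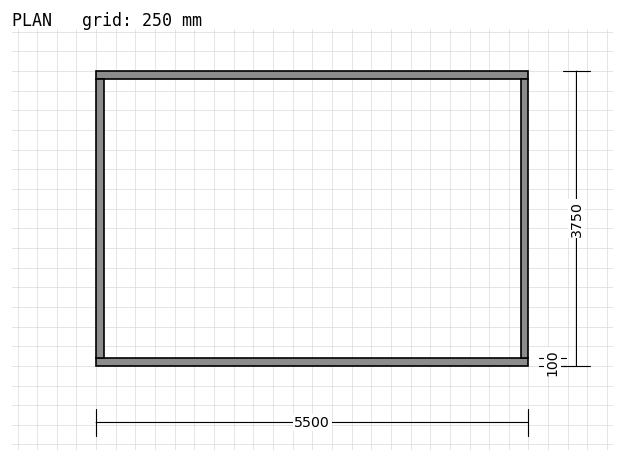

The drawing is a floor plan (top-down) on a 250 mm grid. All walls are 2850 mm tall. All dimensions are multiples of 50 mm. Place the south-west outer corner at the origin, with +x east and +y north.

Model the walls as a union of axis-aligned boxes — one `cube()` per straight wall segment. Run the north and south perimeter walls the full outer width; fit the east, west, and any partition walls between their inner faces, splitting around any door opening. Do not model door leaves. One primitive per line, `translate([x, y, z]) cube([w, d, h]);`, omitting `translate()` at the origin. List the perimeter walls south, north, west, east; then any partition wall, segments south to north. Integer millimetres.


cube([5500, 100, 2850]);
translate([0, 3650, 0]) cube([5500, 100, 2850]);
translate([0, 100, 0]) cube([100, 3550, 2850]);
translate([5400, 100, 0]) cube([100, 3550, 2850]);
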